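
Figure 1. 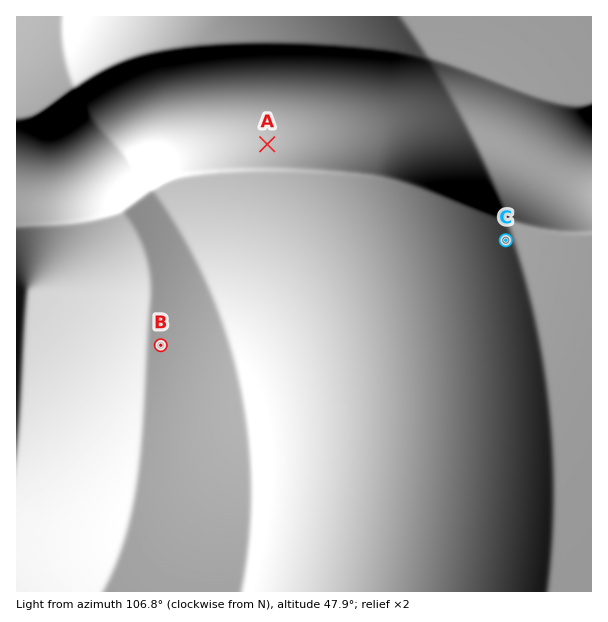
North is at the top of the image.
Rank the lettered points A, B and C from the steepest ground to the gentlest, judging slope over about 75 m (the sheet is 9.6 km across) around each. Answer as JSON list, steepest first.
["A", "C", "B"]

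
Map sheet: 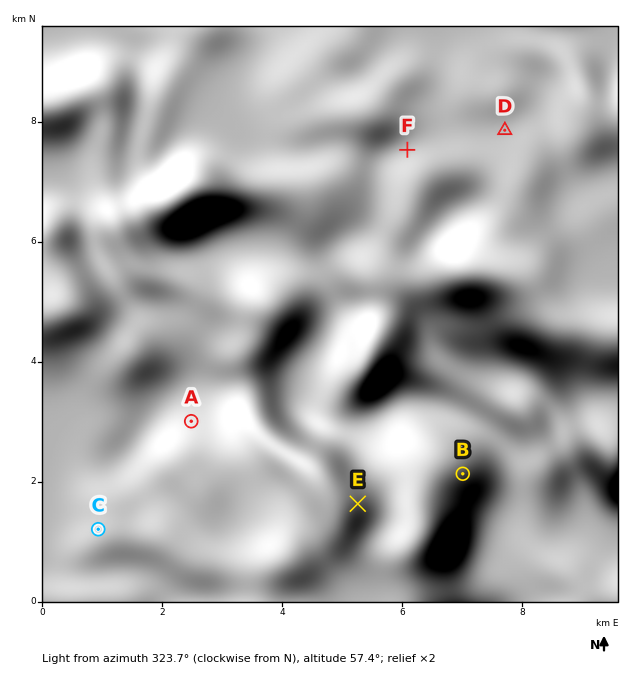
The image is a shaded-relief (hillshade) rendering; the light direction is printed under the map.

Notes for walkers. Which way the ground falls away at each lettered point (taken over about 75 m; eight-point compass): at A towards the N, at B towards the E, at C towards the W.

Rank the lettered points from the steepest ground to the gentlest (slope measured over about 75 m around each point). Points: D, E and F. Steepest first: E F D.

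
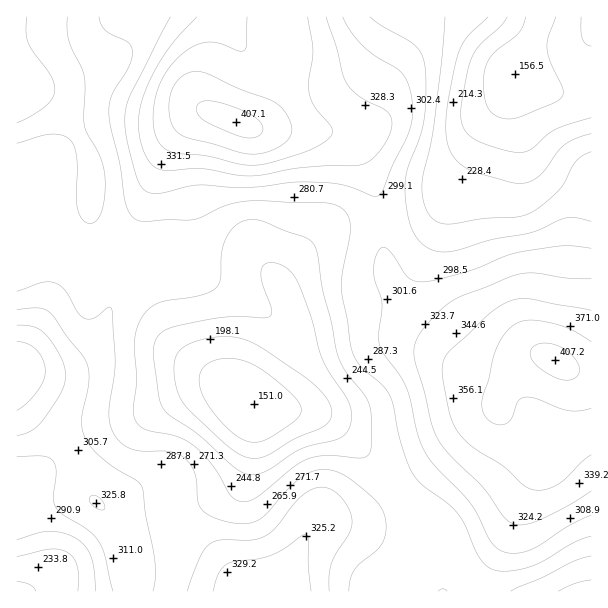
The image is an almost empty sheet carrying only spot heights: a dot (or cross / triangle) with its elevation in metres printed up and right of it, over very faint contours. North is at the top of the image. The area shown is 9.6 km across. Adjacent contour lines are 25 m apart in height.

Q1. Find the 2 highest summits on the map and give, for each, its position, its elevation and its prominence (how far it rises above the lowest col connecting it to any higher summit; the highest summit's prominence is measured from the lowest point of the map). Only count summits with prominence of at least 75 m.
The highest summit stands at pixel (555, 360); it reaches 407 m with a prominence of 256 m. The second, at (236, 122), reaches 407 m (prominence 111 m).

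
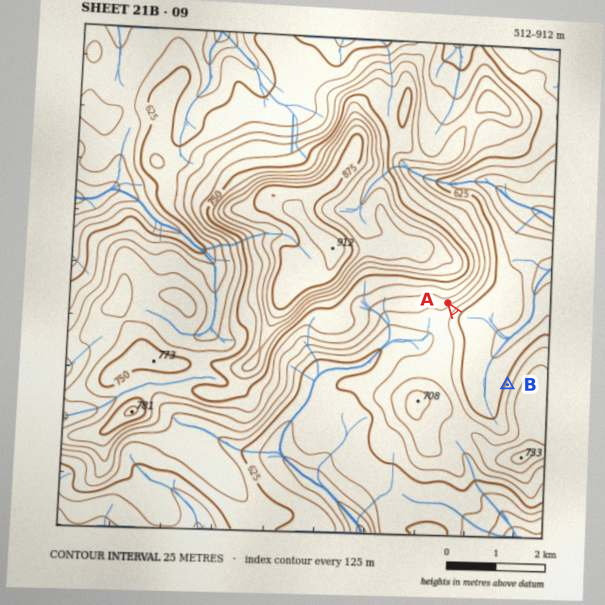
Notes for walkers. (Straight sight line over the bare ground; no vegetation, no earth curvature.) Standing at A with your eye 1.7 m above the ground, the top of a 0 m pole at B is in view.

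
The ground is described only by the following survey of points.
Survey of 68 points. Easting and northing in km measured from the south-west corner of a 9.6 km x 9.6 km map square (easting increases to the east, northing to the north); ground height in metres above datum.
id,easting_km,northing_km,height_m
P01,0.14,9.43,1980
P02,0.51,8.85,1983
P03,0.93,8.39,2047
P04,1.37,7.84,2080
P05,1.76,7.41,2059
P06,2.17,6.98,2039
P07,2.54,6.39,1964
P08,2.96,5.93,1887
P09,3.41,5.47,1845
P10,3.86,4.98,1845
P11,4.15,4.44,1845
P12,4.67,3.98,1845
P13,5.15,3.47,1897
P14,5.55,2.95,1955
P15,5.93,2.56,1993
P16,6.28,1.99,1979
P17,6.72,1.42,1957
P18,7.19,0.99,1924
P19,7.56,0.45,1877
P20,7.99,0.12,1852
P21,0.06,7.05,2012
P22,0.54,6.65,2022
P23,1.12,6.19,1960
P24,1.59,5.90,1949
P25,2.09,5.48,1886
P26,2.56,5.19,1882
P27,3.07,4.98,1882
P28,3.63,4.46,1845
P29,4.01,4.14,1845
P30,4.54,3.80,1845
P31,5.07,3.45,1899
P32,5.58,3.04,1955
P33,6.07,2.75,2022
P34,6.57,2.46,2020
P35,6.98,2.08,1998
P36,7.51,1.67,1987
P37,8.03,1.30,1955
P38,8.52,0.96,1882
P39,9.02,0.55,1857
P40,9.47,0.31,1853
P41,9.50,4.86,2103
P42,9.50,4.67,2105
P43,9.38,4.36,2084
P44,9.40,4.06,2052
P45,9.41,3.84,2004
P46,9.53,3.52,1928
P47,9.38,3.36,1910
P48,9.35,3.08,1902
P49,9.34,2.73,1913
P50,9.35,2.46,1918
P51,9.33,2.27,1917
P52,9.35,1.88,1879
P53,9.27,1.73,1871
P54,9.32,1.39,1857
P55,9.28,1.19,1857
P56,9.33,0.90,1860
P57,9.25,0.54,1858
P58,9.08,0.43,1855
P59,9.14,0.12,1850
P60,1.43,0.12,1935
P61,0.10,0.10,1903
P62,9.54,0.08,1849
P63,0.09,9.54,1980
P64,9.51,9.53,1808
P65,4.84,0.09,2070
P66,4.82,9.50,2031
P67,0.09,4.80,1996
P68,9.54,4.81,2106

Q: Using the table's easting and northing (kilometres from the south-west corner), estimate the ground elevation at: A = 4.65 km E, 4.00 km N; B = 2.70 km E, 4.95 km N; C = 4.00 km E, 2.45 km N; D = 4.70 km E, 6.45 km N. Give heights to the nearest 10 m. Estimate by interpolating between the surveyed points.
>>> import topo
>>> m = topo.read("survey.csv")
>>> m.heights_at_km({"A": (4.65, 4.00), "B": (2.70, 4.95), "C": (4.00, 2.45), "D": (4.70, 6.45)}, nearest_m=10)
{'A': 1850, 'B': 1890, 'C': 1930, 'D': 1860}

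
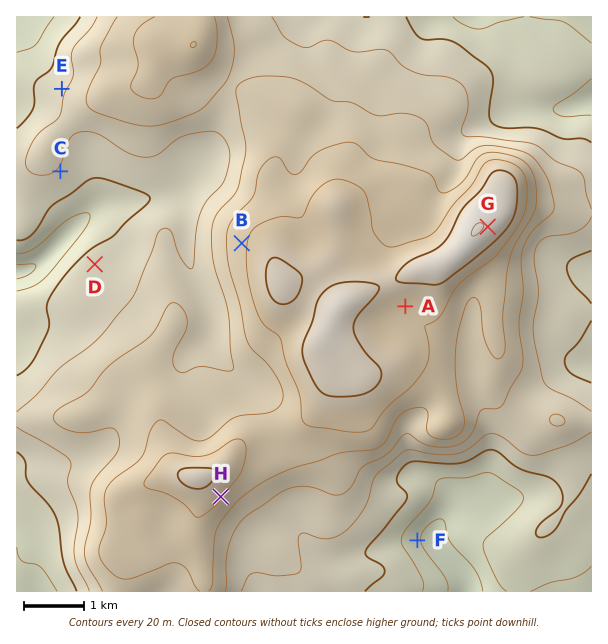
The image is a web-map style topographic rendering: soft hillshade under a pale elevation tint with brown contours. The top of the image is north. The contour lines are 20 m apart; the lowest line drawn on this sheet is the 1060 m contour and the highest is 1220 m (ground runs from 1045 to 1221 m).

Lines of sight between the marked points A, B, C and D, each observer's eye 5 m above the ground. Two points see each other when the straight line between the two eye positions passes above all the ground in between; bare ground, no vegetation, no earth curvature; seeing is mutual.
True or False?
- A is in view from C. False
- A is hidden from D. True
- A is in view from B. False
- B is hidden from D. False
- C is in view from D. True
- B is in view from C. True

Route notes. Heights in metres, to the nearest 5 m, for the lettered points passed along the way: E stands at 1115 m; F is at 1065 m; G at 1220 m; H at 1180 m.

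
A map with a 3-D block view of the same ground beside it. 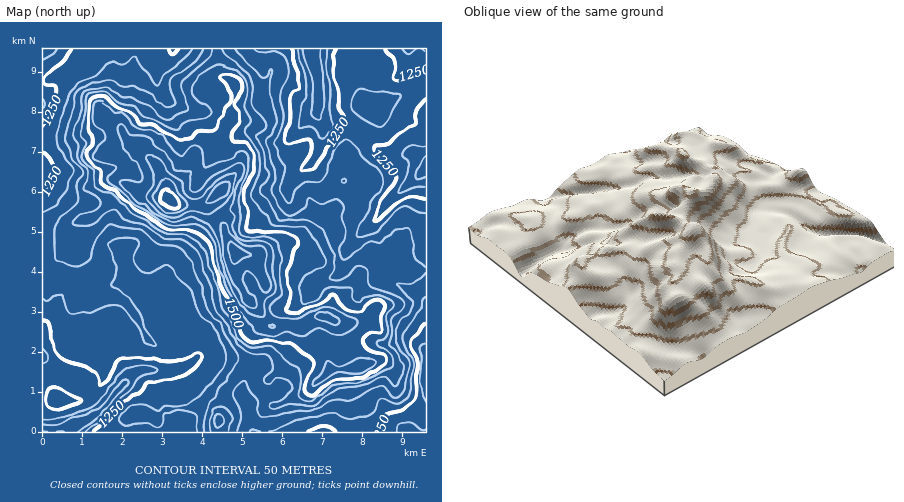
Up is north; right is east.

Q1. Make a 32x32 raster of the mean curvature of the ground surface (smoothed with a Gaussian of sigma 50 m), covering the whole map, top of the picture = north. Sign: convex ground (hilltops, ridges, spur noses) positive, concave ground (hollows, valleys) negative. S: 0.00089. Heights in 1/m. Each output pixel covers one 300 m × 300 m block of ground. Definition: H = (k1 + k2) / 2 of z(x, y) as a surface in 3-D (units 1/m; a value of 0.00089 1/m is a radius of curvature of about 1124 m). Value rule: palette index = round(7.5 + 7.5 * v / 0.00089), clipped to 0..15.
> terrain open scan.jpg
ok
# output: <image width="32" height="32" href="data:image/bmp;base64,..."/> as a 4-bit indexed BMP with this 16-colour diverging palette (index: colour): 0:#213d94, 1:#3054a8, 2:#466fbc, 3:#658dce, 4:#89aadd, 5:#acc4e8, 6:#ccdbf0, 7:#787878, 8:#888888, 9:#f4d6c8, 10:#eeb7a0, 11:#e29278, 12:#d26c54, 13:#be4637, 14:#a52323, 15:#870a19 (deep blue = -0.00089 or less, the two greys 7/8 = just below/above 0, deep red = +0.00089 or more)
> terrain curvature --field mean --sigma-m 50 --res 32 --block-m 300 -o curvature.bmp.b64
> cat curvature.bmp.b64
<image width="32" height="32" href="data:image/bmp;base64,Qk12AgAAAAAAAHYAAAAoAAAAIAAAACAAAAABAAQAAAAAAAACAAATCwAAEwsAABAAAAAAAAAAlD0hAKhUMAC8b0YAzo1lAN2qiQDoxKwA8NvMAHh4eACIiIgAyNb0AKC37gB4kuIAVGzSADdGvgAjI6UAGQqHAGYBvJiJmFf5dYd2doh4hVq7lAbrmIhk+3TIZXZoiWZqm73AjJiYlpdUi8rUWIhLeoh3tweYd2apaJVI9yRET5enh30xmIiGa4a4VM+cti6BhFaKhiI0Z1eFZnZKmu+r9Gq6qHmrumZlZjaIeWiZ6nGImHd3qYiGRp1nV4ZnYlQkeYdnZ6d4hjbKv5xVmXj1V2iHZWmGiGV3hqd7/+ysc3WWmZiZd3dYlp9xQUlyP+22pYiIl3d2V2b3qpUo11Z2VZeHdnZmZ3VMw/lWY0mlRYioh4l2mGdmbmbFZYpVqIeqiImIaLhWVH7MuHacdKiHlnl5dVVnQ2RP2/h4mGOKepZqeIRjNoV0rwBZu6eZJpmXibu2iEeoVqxjdWl2eHB6mnd4iEV6/pxWmJgVd4ioC6hnZUM+zPtb+zN2OaeHeUGpdZu77Df4Eu9VZSmXmYq2GIUwSYVJhqJ796lUZpmLunJma+hWjpO2VeplhzioiFaXZ1jaeshkyGS8hmyEuoVmV2inVpq7pHiXc0Uosppml3pmibjYWTa3bXjLY5NnWJiJZ2P8ukZHU1yme4cliKuIhkdp/Dd3I4h4k4hXU6qqqJeWeoo3g3nKV/V3a1KYhnmpt1VHaISpnL32eZs0uYhka4mGaGl2R2iZZIuoBsh5uEhmm5d5emZWpmWKxwi5eJdZ"/>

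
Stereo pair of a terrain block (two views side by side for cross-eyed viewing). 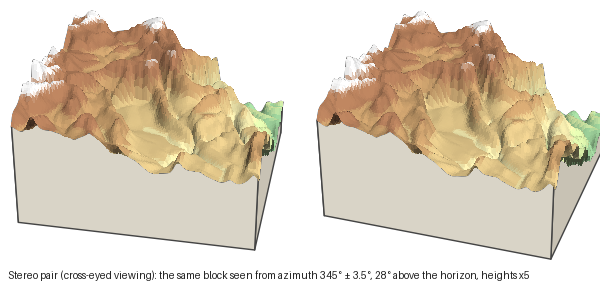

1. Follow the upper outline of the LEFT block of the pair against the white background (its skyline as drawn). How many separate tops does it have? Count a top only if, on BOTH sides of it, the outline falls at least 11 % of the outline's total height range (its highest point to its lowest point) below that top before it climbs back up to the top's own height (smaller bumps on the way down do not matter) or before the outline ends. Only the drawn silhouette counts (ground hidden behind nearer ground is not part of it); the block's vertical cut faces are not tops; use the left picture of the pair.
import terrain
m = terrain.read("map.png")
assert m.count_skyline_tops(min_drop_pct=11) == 2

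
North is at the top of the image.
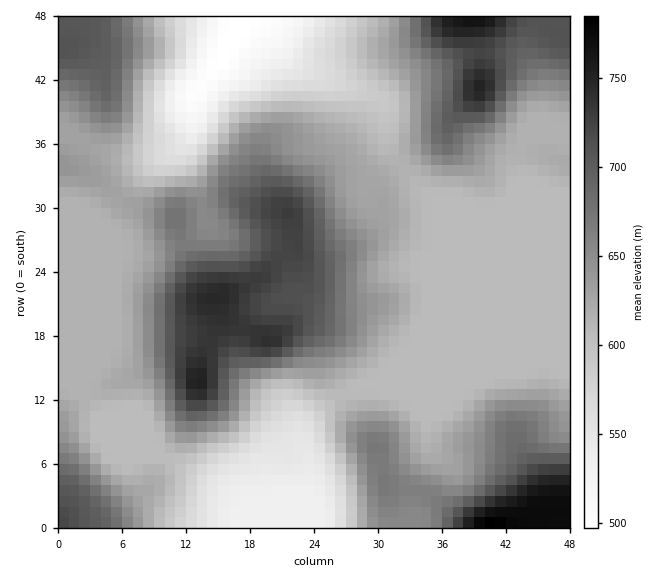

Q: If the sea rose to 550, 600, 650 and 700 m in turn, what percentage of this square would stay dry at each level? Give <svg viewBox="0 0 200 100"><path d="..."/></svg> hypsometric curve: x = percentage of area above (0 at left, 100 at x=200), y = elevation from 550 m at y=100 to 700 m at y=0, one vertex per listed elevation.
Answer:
<svg viewBox="0 0 200 100"><path d="M184 100l-18-33-97-34-38-33"/></svg>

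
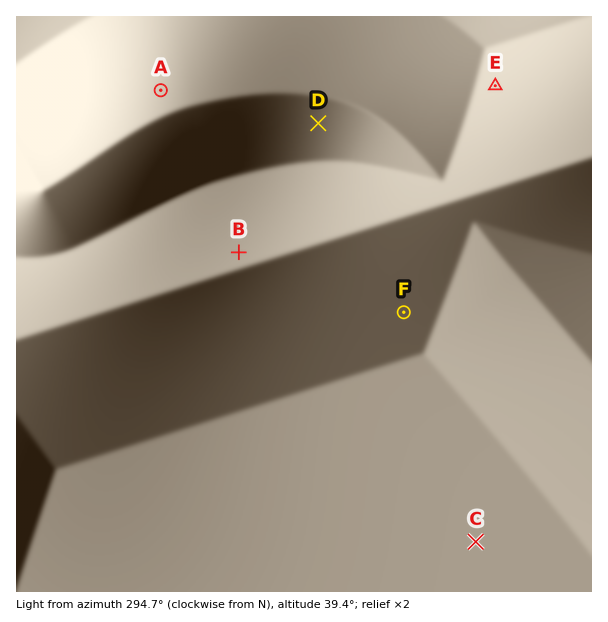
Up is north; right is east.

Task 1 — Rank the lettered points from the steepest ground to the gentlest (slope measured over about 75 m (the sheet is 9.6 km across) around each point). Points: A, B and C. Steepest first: A B C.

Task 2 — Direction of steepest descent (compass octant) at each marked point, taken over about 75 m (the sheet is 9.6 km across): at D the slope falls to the S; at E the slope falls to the NW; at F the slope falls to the S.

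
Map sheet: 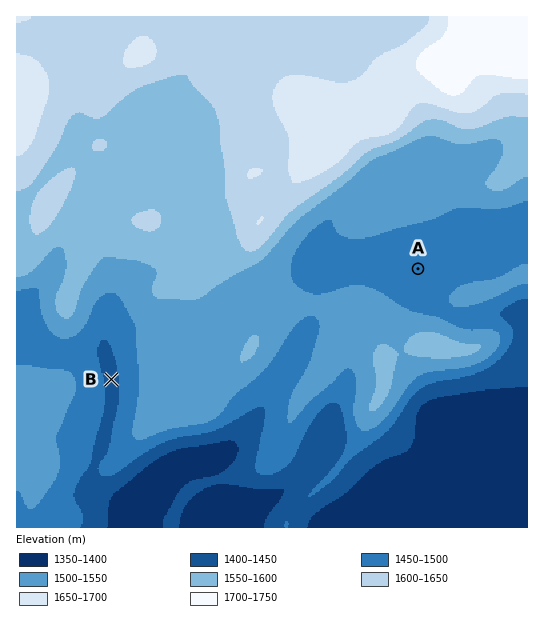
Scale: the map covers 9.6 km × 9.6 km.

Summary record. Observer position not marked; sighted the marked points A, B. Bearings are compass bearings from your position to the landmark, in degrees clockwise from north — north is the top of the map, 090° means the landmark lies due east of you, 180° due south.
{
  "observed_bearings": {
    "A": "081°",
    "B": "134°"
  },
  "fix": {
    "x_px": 56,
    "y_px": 326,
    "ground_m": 1520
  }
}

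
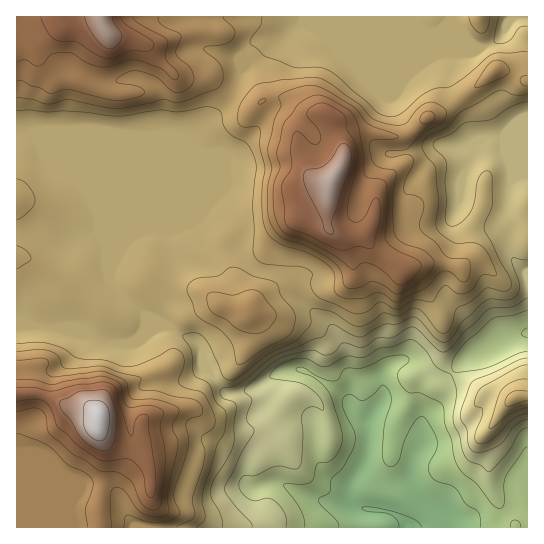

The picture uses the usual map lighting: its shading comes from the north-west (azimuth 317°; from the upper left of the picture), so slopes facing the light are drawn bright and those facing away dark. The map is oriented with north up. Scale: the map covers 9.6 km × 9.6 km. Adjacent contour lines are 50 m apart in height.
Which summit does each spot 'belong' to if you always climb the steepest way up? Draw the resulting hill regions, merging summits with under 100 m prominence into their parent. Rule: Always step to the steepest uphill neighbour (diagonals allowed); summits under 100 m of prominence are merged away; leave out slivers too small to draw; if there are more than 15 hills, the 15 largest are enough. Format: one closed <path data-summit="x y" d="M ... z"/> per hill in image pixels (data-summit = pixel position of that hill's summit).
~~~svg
<path data-summit="331 181" d="M527 16l-14 0-12 21-19 11-16-4-111 0-48-20-8 1-14 14-22 0-8 2-12 13 1 9-5 19-12 21-39 39-29 72-17 18-9 4-10 10-9 17-3-21-14-32-13-23-39-33-12-22-16 0-1 193 45 3 57 16 19-3 20-13 10-1 30 16 8 24 21 26 23-2 30-19 8-3 14 0 38 23 9 9 4 10 15 12 16-24 0-25 11-11 13-3 10 7 4 8-2 26 2-8 6-8 16-4 23-22 20-8 24-14 18-4 0-60-15-14-5-9 0-11 7-16-7-14 1-22 6-10 13-3z"/><path data-summit="99 417" d="M35 325l-19 1 1 202 430-1-3-8-21-18-11-19 1-21 11-18 0-5-3-8 0-21-2-8 2-26-4-8-10-7-13 3-11 11 0 25-16 24-15-12-4-10-9-9-38-23-14 0-8 3-30 19-23 2-21-26-8-24-30-16-10 1-20 13-19 3-15-3-36-12z"/><path data-summit="101 17" d="M409 16l-392 0-1 115 17 1 12 22 39 33 13 23 14 32 3 21 9-17 10-10 9-4 17-18 29-72 39-39 5-8 7-13 5-19-1-9 8-10 12-5 22 0 17-15 9 1 44 19 98-1-30-11-11-9z"/><path data-summit="514 398" d="M527 333l-17 4-24 14-20 8-23 22-16 4-6 8 0 37 3 13-11 18-1 21 11 19 21 18 3 9 44-3 11-6 17-16 9-4z"/>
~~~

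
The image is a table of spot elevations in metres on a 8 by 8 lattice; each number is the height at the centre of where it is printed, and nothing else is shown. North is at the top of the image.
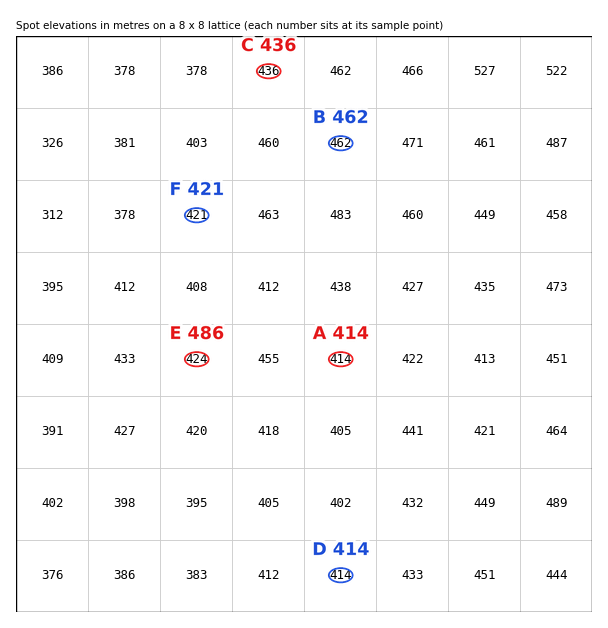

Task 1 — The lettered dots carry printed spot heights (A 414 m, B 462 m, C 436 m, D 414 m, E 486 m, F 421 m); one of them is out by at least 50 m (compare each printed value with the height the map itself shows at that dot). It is E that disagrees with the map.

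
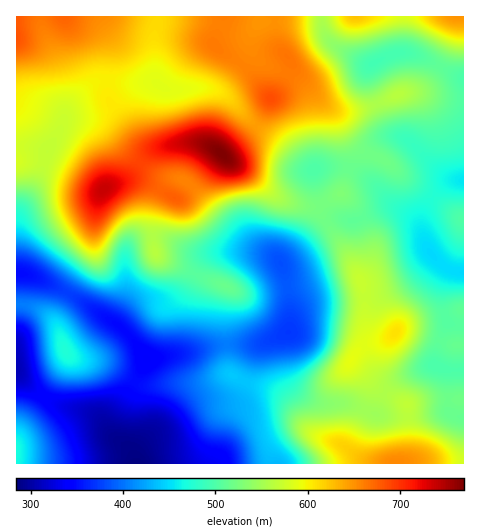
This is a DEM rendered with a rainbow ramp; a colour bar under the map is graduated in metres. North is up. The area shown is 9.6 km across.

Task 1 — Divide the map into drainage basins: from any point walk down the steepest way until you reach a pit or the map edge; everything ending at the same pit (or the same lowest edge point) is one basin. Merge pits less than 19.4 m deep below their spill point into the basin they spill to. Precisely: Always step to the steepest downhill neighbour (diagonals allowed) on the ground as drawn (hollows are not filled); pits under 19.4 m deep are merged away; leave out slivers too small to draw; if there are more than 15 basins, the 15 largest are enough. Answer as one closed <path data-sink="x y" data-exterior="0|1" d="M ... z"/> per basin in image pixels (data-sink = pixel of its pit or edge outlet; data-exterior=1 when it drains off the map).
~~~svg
<path data-sink="136 463" data-exterior="1" d="M274 16l-258 1 0 142 22 1 16 4 48 26-6 16-3 45-2 7-23 33-12 29 11 37-10 20-40 58 0 29 447-1-1-1-60 0 5-8-1-49-30-18-26-26 0 2 16 18 4 8 0 8-20 44 0 10-10-7-29-12-32-38-8-5-31-9-11-6-5-47 3-40-29-11-39-18-5-6-1-31 7-22 4-5 14 4 39-44 7 0 21-18 12-12 11-23 18-23 4-9 0-7-15-20z"/><path data-sink="463 272" data-exterior="1" d="M463 16l-187 0 0 26 15 20 0 7-10 19-12 13-7 16-8 12-30 25 5 7 19 11 30 25 13 6 25 5 32 48 14 29 3 29 3 14 9 8 15 0-7 4-22 6-6 5-6 10 26 26 30 18 1 49-5 8 61-1 0-241-55-40-24-19-24-11-14-16-9-18-8-8 7 2 18 0 54-18 54 7z"/><path data-sink="288 333" data-exterior="0" d="M222 154l-4 0-6 6-16 21-17 17-14-4-4 5-7 22 1 31 5 6 39 18 29 11-3 40 5 47 11 6 31 9 8 5 32 38 29 12 8 6 2-9 20-44 0-8-4-8-16-20 6-10 6-5 27-9-13-1-9-8-7-47-13-25-28-43-6-6-23-4-13-6z"/><path data-sink="20 273" data-exterior="0" d="M38 160l-22 0 0 144 12 1 14 6 14 15 2-14 10-21 23-33 2-7 3-45 6-16-48-26z"/><path data-sink="463 180" data-exterior="1" d="M414 92l-12 1-41 16-24 1-6-1 7 7 12 22 11 12 24 11 24 19 54 39 1-120z"/><path data-sink="17 369" data-exterior="1" d="M22 304l-6 1 1 133 4-10 25-35 21-36-13-35-12-11z"/>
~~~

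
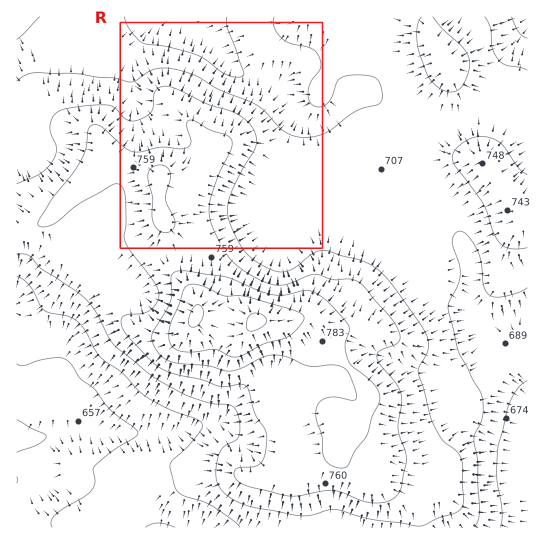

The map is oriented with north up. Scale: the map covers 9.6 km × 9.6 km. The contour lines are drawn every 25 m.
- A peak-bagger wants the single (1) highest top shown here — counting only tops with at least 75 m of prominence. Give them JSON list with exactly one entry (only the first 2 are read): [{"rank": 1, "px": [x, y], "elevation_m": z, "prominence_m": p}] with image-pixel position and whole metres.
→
[{"rank": 1, "px": [257, 321], "elevation_m": 829, "prominence_m": 184}]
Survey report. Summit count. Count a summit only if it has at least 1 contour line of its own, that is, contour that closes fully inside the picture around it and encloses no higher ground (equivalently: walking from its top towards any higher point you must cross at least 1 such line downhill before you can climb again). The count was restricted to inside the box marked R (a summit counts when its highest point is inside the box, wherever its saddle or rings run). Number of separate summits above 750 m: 1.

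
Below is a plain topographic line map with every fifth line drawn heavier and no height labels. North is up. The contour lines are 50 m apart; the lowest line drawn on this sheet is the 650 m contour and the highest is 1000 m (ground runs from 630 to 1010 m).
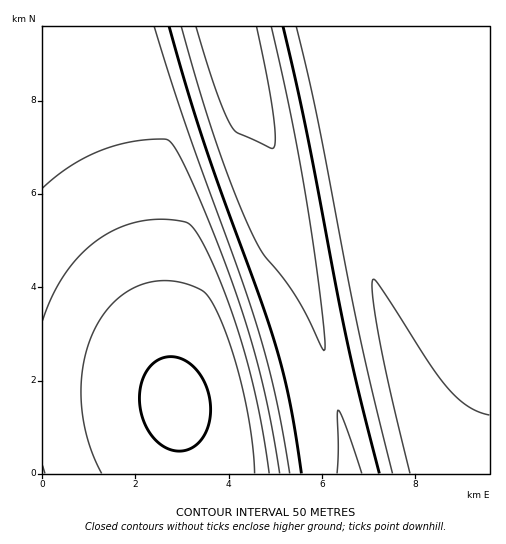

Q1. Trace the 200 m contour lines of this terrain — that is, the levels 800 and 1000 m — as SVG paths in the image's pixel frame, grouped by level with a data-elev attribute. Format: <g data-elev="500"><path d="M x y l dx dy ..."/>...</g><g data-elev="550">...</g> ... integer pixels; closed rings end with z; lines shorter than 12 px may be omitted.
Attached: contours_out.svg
<g data-elev="800"><path d="M290 473l-14-77-18-67-19-56-53-148-32-98"/><path d="M296 27l21 91 43 219 32 136"/></g><g data-elev="1000"><path d="M172 450l14 0 7-3 6-5 9-14 3-19-4-20-8-16-13-12-7-3-8-1-13 3-10 8-6 14-3 17 3 17 7 15 10 12z"/></g>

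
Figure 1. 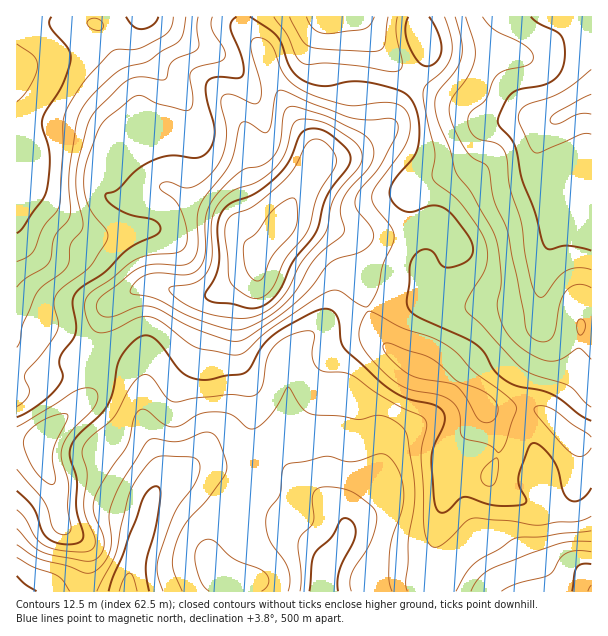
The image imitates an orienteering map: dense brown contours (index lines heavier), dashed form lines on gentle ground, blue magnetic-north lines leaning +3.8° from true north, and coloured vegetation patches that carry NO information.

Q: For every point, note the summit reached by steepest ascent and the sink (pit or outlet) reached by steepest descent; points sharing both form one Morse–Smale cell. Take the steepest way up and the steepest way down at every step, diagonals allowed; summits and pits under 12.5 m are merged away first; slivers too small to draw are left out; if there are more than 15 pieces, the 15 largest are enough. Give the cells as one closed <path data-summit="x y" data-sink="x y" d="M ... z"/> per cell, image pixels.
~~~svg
<path data-summit="279 231" data-sink="591 104" d="M416 80l-4 1-9 14-11 27-11 12-28 18-18 6-15 2-6 4-4 10-18 27-9 23 7-4 9 0 45 15 10 17 7 38 7 18 31-6 29 0 18 6 19 0 17-4 39 0 13-4 6-10 2 54-2 12-14 27-2 24 19 5 30 27 6 3 12 0 1-337-11 1-29 15-30-3-22 4-14 0-22-16-38-18z"/><path data-summit="279 231" data-sink="17 68" d="M93 16l-77 1 1 371 15-9 31-5 29-7-4-17 8-14 4-15 6-12 7-7 15-8 16-8 18 0 26 9 24 0 40-24 12-20-1-3-9-1-27-30-29-12-31-18-14 1-22 11-17 0-8-5-3-6 1-23 14-27 16-21 4-7 0-9-32-66-12-12z"/><path data-summit="483 405" data-sink="323 591" d="M368 310l-32 9-15 7-19 16-12 12-2 6 0 57-6 21 0 15 6 14 52 46 6 14 0 6-4 10-17 24-1 25 102 0 2-13 6-10 0-24 11-48 1-38 6-12 29-28 5-11-15-16-13-8-24-12-14-4-15-7-16-12-11-13z"/><path data-summit="279 231" data-sink="143 17" d="M243 16l-149 1 0 6 12 12 32 66 0 9-4 7-16 21-14 27-1 23 3 6 8 5 17 0 22-11 14-1 19 12 41 18 27 30 10 1 19-23 9-24 24-39 0-9-6-13-30-45-18-45-18-24z"/><path data-summit="279 231" data-sink="128 591" d="M257 265l-5 6-40 24-24 0-26-9-18 0-16 8-15 8-7 7-18 41 5 17 27 0 11 5 9 9 4 39 18 50 0 10-11 20-5 22-13 36-5 20 1 14 107-1 0-9-14-5-8-8-4-11 0-9 24-45 20-28 0-20-2-7 1-47-15-45-2-45 8-18 12-18z"/><path data-summit="279 231" data-sink="323 591" d="M299 220l-12 2-23 27-6 11-2 16-12 18-8 18 2 45 15 45-1 47 2 7 0 20-20 28-17 29-7 16 0 9 4 11 8 8 14 5 1 10 86 0 2-25 17-24 4-10 0-6-6-14-13-13-25-19-14-14-5-9-1-20 6-21 0-57 6-10 27-24 15-7 30-9 1-5-6-15-7-38-8-15-11-7z"/><path data-summit="44 437" data-sink="128 591" d="M114 366l-18 0-4 2 2 15-4 12-47 42-3 10 3 18 13 29 5 30 16 12 9 13 2 12-3 18 1 13 42-1 0-13 5-20 13-36 5-22 11-20-2-16-16-44-2-36-4-7-7-5z"/><path data-summit="423 41" data-sink="591 104" d="M591 16l-172 0-1 11 9 26-3 10-10 17 50 26 22 16 14 0 22-4 30 3 21-12 19-5z"/><path data-summit="279 231" data-sink="329 17" d="M360 16l-116 1 0 9 3 6 15 18 12 33 16 30 20 27 6 13 1 9 36-10 28-18 11-12 5-15 17-27-28-24-18-24z"/><path data-summit="483 405" data-sink="591 104" d="M540 290l-6 10-13 4-39 0-17 4-19 0-18-6-29 0-32 7 11 27 18 19 24 13 14 4 24 12 31 25 24 0 11-2 2-24 15-32 1-42z"/><path data-summit="279 231" data-sink="591 591" d="M578 440l2 9 0 19-4 15-13 9-32 10-27-9-14-13-2-4 10-18-4-4-17 0-9 4-8 10-2 17 10 28 8 20 12 15 12 30 9 14 83-1 0-148z"/><path data-summit="44 437" data-sink="17 591" d="M41 440l-25 4 0 147 68 1 4-31-2-12-2-6-23-19-5-30-14-33z"/><path data-summit="483 405" data-sink="591 591" d="M486 409l-5 10-29 28-6 12-1 38-9 36-2 36-6 10 0 13 80-1-20-43-12-15-6-12-12-36 2-17 8-10 9-4 21 1 0-17z"/><path data-summit="279 231" data-sink="128 591" d="M530 408l-6 0 0 14 11 27 9 36-8-16-36-13-2 0-10 20 2 4 14 13 24 9 14-3 30-12 5-7 3-12 0-19-3-8-29-26z"/><path data-summit="44 437" data-sink="17 68" d="M92 367l-21 6-39 6-16 10 1 55 22-2 20-21 26-20 9-18 0-12z"/>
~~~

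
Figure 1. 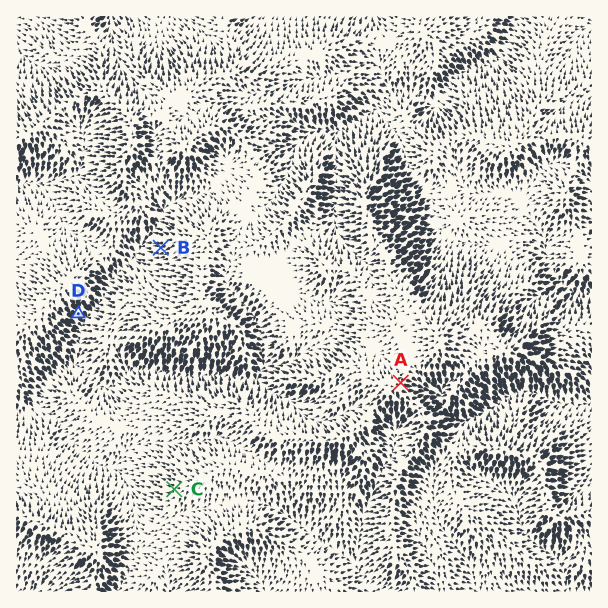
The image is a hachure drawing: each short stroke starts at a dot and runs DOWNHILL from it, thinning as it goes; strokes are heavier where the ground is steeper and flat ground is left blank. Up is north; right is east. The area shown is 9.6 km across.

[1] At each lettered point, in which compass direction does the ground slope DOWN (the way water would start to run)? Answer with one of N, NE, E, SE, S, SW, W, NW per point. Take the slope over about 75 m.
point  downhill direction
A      E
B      W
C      W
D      SE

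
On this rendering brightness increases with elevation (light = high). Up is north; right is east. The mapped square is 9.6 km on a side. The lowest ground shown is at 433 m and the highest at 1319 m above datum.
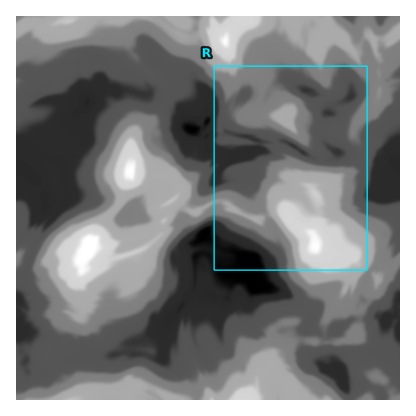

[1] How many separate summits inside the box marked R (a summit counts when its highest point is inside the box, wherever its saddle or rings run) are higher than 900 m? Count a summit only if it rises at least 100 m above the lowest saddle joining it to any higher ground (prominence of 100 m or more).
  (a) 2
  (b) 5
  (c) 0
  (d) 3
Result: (a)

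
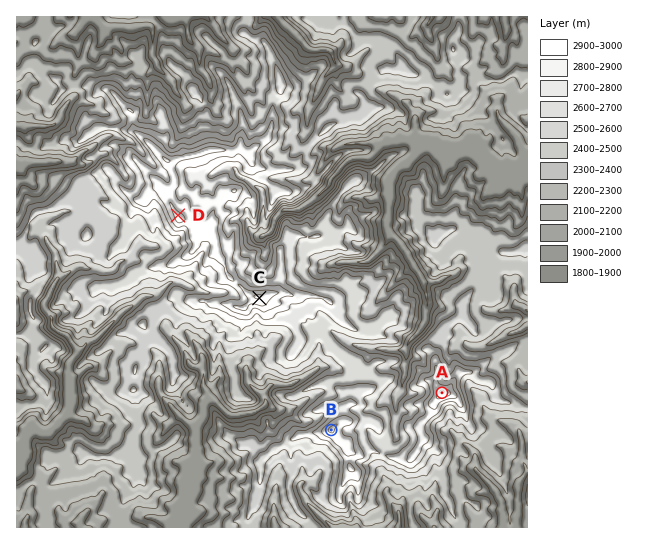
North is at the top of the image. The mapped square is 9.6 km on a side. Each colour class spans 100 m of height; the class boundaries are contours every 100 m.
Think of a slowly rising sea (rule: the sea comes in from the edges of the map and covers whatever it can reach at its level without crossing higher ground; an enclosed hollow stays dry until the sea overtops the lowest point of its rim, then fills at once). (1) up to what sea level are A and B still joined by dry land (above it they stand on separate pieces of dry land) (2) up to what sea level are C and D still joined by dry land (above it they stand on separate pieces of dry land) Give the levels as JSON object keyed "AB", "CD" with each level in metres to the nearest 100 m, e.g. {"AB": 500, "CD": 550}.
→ {"AB": 2500, "CD": 2800}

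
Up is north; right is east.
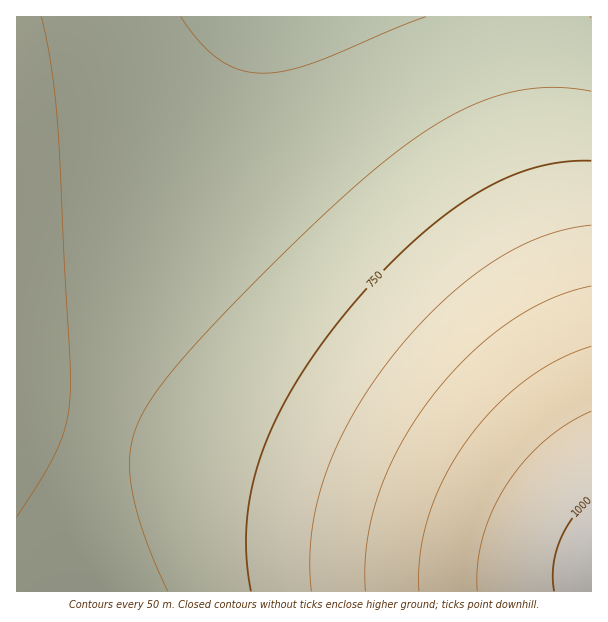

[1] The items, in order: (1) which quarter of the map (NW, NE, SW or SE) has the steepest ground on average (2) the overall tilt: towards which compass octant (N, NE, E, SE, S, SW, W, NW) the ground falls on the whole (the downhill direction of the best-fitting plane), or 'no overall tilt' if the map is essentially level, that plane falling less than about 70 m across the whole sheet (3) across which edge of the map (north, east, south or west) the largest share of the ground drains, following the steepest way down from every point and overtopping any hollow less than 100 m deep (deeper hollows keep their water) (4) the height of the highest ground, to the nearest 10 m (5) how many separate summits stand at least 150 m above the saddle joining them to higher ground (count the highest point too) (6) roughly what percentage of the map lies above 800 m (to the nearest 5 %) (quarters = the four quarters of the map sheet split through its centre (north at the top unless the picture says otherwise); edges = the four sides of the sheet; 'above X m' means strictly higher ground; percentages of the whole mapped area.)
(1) The south-east quarter is the steepest part of the map.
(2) On the whole the ground falls towards the north-west.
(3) Most of the ground drains across the northern edge.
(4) The highest point reaches roughly 1020 m.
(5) There is 1 summit with 150 m or more of prominence.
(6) About 25 % of the map lies above 800 m.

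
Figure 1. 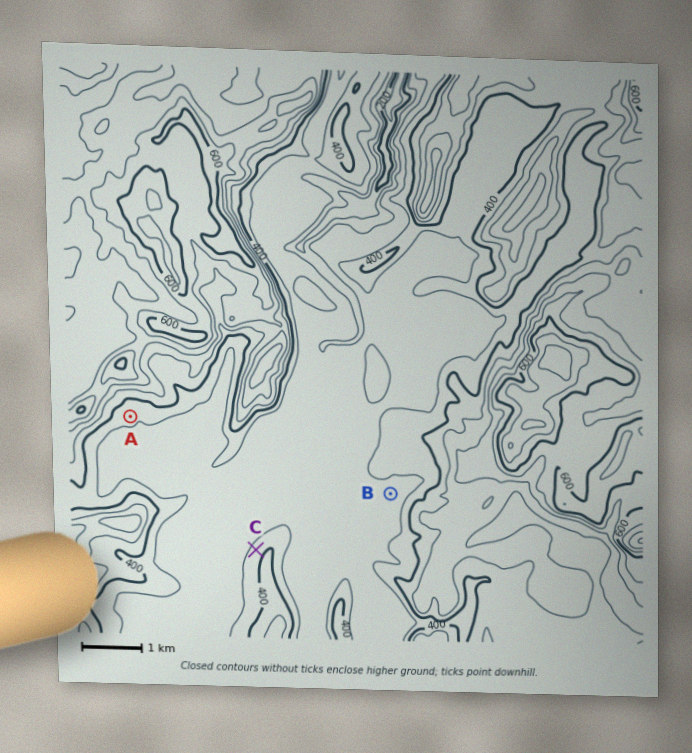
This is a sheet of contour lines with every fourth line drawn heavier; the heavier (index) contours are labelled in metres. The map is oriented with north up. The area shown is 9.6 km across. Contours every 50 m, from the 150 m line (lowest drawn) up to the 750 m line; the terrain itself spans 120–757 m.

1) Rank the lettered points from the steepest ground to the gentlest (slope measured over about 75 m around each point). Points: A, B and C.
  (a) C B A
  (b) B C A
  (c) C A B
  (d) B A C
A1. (c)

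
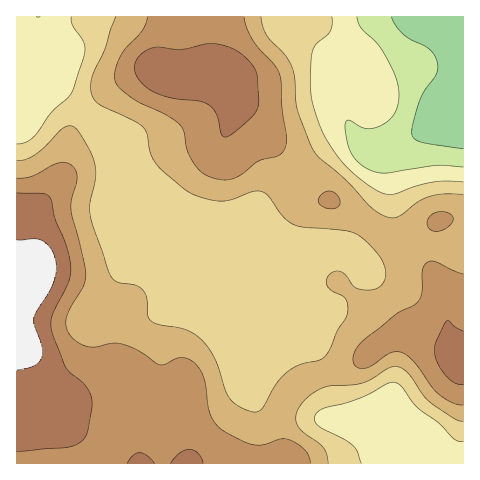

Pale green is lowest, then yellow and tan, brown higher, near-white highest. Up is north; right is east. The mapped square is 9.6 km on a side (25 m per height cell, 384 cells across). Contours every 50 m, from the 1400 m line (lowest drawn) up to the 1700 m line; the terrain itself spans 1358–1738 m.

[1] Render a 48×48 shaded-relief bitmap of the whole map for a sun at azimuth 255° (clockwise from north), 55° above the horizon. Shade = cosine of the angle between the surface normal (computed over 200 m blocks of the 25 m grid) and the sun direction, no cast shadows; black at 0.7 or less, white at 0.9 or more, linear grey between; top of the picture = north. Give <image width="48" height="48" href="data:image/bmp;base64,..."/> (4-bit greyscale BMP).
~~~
<image width="48" height="48" href="data:image/bmp;base64,Qk32BAAAAAAAAHYAAAAoAAAAMAAAADAAAAABAAQAAAAAAIAEAAATCwAAEwsAABAAAAAAAAAAAAAAABEREQAiIiIAMzMzAERERABVVVUAZmZmAHd3dwCIiIgAmZmZAKqqqgC7u7sAzMzMAN3d3QDu7u4A////AJmZmZmZmpiImodniIiZhkMjRnd2eZmZmpmZmZmImpiImYdniHiJhkMzVnd2iZmau5mZmYiIiZiImYdnd3eJhTI0V3dniZms3JmIiIh3iZmImYdndmeJdCJFd3d4mZrN3ZiIiIh3iZmImYdmZmeahTRniIiJmaze7YiIiId3eJmZmYdlVniqlkV4mIiZm93u3IiIh3d3eJmZmYZUVnmrp2Z4mIiJve/+3IiIh3d3eJmZmYZDRoq7qXeJmYd4vf/+y4iIh3Z3eJmZqYUzR5mruoiJqpdnrv/9y5iHd2Z3iJiJqYUzWJmaqpiau6dWrv/tuph2VWd4iYiJmXUzaZmZqpmazLlmnf7cqohkNGeJmIeImGVFiZmZmZmbzcp3nN3LqnZCJGeJiHd4h2VGmZmZmZqrvMuYm8u6qWUxFGiZh3d4h2VomZmZmZqqu7uqqrqqmWUxJGiZh3d3d2eJmZmZmZqqqruqqqqqmHZCJGiZiHd3iImZmZmZmZqqqqqrqpqqmHZTJGiJmHd3iZmZmZmZmZqqqqqqqqu6mIdUI1eImIdomZmZmZmZmZqqqqmaqqvKiIhkM0ZniId4mZmZmZmZmZqqmZmaqrzKh5h1MjRWeHeJmZmZmZmZmZqqmIiau8y5d5h1MiNFd4iZmZmZmZmZmZqqmImru8uod5h1IRJFaJmZmZmZmZmZmZmZmIq7u7qYeJh1IRJFeZmZmZmZmZmZmZmZmau7q7qYiJh1IRNGiZmZmZmZmZmZmZmZmru6qrqZmYh1MiNGmZmZmZmZmZmZmqqqq7upmrupmYh1MiNXmZmZmZmZmZmZu7qqqqqImrupiIh1MjNomZmZmZmZmZmbzLuqmId3irupiIh1QzRomZmZmaqqmZms3LqqhlVWirqYd3d2RERomZmZmruqmIm8y6qpdDNGiqmHZneHZURYmZmZvLu6mImrupmYUhJGiZiHZniZhlNHmZmrzMy7mHiaqYiGMAJXiIh3Zomph1RHmZm8zMzLmHiZmId0EBNoiIiHZomql1RHmZrMy8zKl3iZh2ZTADV4iIiHZpq7mGRomavMy8zKl3iZhlQyE1eIiIh3d5q7qGV5mavMu7zKmHiYdUMiNXiIiHd3d6vMuGaJmbzMy7zLmIiHVDIjV5mId2d4mavMuXeZq7zMy7zLqYh2QyI0aKqYZVaJmau8uZmrvMzMy7u7qYdlMiI1eaqYZUaJmZq7uqvMzMzMu6q7qYdkISNGirqXZEaJmZmqu83czN3MuqqqmIdkISNXmrqXVFZ4mZmavN7czN3LqZqpmHdUISRomqmGVVZ4iZmZvO7czd26mZqZh3ZTISRomql2VWd3iJmZrN7d3dypiJmYd3VCIjV4mphlVnd3d5mZrN3d3duYiJmHd2MiI0Z4mYdlVnh3d4iZrN3d3MuYeImHdkIjRWeIiHZVVnh3d4iavN3cy7uoiJmYdjIkZ3iId2ZVV3d3d4ibzMzLu7upiZmYdjI2eIiIZVVVZ3d3eIibzcy7q8y5mZqYdjJGiIiHZEVWZ3d3iA=="/>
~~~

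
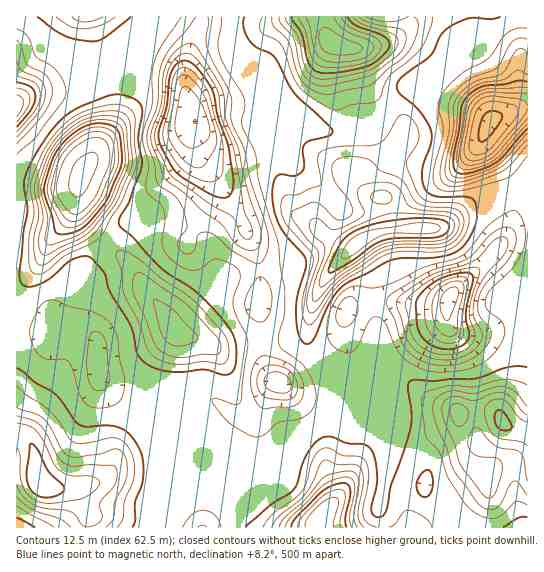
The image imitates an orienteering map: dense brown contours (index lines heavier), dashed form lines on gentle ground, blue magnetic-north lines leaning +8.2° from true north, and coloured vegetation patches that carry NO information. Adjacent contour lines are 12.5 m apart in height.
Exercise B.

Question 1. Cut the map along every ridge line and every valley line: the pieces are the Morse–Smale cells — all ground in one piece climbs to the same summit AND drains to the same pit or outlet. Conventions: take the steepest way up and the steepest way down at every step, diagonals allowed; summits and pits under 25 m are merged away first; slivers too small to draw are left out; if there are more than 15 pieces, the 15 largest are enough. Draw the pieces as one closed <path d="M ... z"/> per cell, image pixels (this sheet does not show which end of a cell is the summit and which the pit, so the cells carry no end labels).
<path d="M527 16l-206 0 4 19 5 8-47 10-9 6-11 12-6 12 0 14 6 20 12 15 8 4 6-14-2-10 12 9 15 7 16 4 17 0 30-11 25-29 15-5 66 28 6 6-6 16 1 6 21 27 9 15 13-4z"/><path d="M78 327l-16 0-8 8-28-7-10 1 0 104 7 3 10 13 3 25 4 9 9 5 28 0 6 9 6 17 0 14 112 0 0-5-9-20-4-20-13-7-8-9-24-56-5-4-24-12-14-14-3-10 0-29-7-10z"/><path d="M417 87l-15 5-25 29-30 11-17 0-12-3-29-14 0 7-5 13 54 30 18 18-9 0-8 5-19 19-4 11 1 11 6 6 26 14 14-10 22-8 58-4 30-24 28-11 12-7-8-15-22-29 6-20-15-12-29-9z"/><path d="M201 161l4 13 0 8-5 11-9 10-12 6-45 10-9 5-20 18 26 23 16 26 17 22 7 17 4 5 18 2 24 10 29-6 16 0 1-14-6-20 0-8 3-5 0-25-5-20-15-34-20-33z"/><path d="M195 123l-2 4 2 24 4 8 18 19 23 37 19 46 1 33-3 5 0 8 6 20 0 14 15 0 21-4 9-10 5-25 11-23 27-29-24-13-10-8 0-16 3-6 19-19 8-5 8-1-12-13-13-9-45-24-11 12-37 9-20 0-7-4-9-10-4-8z"/><path d="M527 329l-6 1 2 20-3 29-17 27-4 10-6-4-34 1-9-6-21-8-19-12-16 2-5 3-6 7 9 12 0 18-4 14-1 23 12 9 24 8 4 12 26 33 75-1z"/><path d="M513 185l-40 18-30 24-49 2-23 6-12 6-28 29-15 25-8 31 0 19 15 24 6 22 8-3 8-9 6-10 0-12-7-27 3-20 6-5 22-4 70 4 11-16 40-38 9-13 12-33 0-8z"/><path d="M146 71l-29 3 0 35-2 12-7 13-24 35-7 17 2 27 4 6 22 22 29-22 40-8 13-6 13-12 5-11-1-12-11-23 2-28-7-14-5-22-9-7z"/><path d="M281 383l-6 0-3 3-11 24-8 7-15 0-32-22-11-4-28 1-13 5-2 4 17 33 8 7 13 6 16 1 21 13 23 10 39 49 13 5 11 0 7-4 16-26-9-26 0-11 10-31 0-16-8-19-27 1-9-2z"/><path d="M151 399l-18 6 10 6 24 56 8 9 13 7 3 16 11 29 250-1-25-32-4-12-24-8-12-9 1-23 4-14 0-18-9-10-2 1-24 64-9 17-31 41-15 1-9-2-13-12-11-17-19-23-23-10-21-13-16-1-13-6-8-7z"/><path d="M319 16l-118 1 0 5-14 39-3 24 4 20 8 18 1 12 13 18 11 6 6 0 47-11 6-5 3-8-8-3-12-15-6-20 0-14 10-17 11-10 13-5 15-2 25-7-6-7z"/><path d="M106 243l-34 34-13 26-3 16 3 9 19-1 12 5 5 5 2 5 0 29 3 10 18 16 15 7 6 0 12-6-4-13 2-12 8-16 16-23-9-21-17-22-12-21z"/><path d="M446 320l-71 45-21 2-3-3 1 17 5 10 5 5 20 5 7-9 13-5 8 0 19 12 21 8 9 6 34-1 6 4 4-10 17-27 3-29-2-20-16-1-27 6-15 0-8-3z"/><path d="M527 235l-14 1-10 5-8 12-39 36-11 16-70-4-25 6-5 6-1 17 7 33 3 4 21-2 71-45 9 12 8 3 58-6-1-24 8-14z"/><path d="M25 180l-9 1 0 146 38 8 5-8-3-16 16-34 23-22 10-13-22-23-4-6-1-30-8 4-16 0z"/>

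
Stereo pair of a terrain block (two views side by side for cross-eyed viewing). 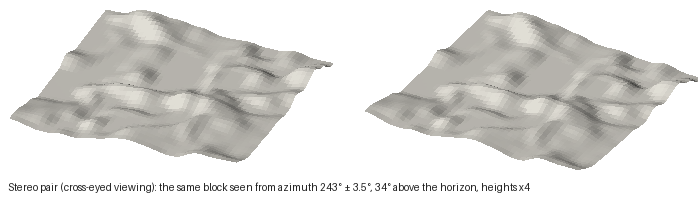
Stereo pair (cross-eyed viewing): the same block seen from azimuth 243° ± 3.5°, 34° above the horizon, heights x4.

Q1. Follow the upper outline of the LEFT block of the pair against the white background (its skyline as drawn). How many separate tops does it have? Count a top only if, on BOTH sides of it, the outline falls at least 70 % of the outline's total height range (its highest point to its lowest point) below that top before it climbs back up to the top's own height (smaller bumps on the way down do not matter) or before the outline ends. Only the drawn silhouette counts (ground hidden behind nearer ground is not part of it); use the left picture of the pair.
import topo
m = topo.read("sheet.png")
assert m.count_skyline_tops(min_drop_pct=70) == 0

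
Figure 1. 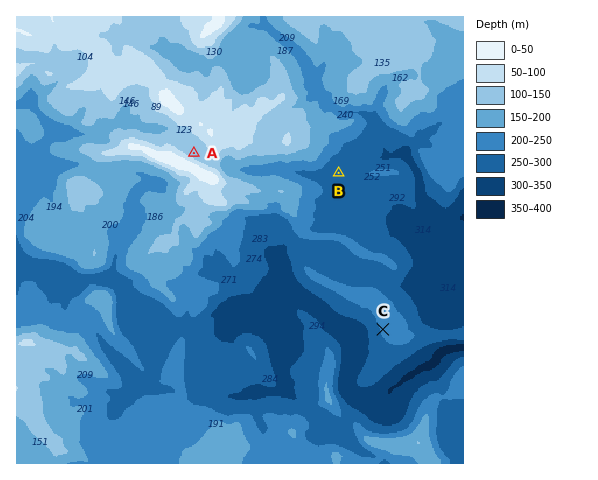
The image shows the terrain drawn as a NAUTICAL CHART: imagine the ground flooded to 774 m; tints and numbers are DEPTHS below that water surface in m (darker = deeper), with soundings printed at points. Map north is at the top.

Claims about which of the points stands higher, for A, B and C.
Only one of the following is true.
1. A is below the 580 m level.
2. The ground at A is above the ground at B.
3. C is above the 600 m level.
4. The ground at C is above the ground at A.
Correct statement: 2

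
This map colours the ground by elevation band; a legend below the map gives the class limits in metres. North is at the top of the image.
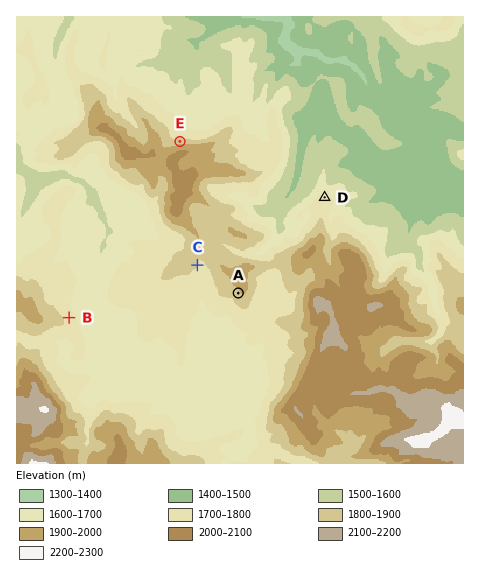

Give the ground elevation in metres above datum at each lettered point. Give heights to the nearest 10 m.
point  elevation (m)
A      1880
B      1740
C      1800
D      1720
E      1850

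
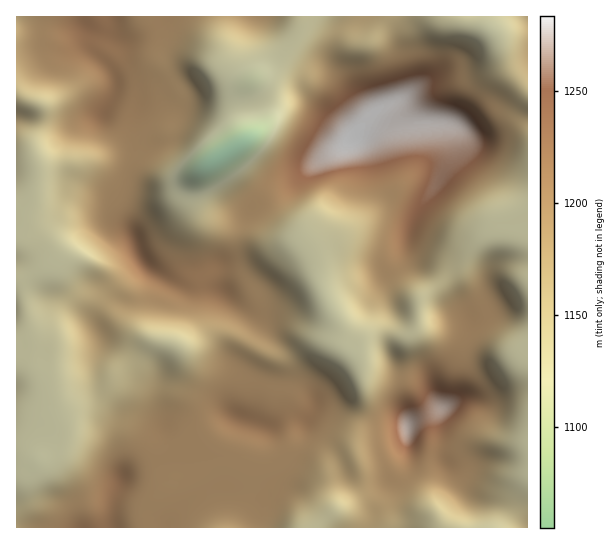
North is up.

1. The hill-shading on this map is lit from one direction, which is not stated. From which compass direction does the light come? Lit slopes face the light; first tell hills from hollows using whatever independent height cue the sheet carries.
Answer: SW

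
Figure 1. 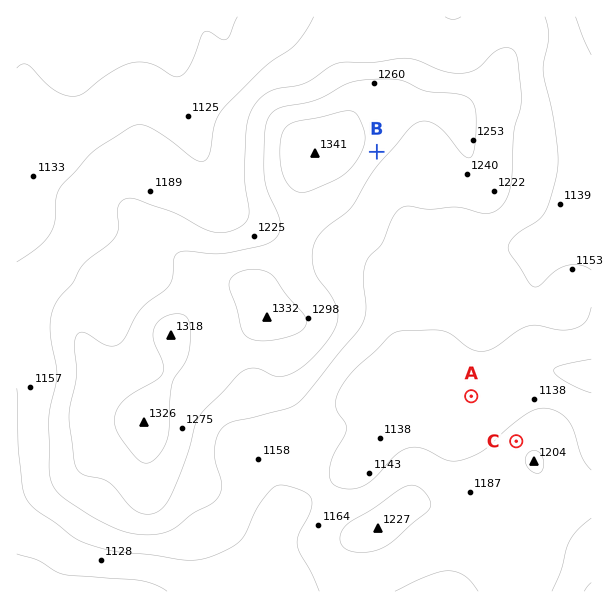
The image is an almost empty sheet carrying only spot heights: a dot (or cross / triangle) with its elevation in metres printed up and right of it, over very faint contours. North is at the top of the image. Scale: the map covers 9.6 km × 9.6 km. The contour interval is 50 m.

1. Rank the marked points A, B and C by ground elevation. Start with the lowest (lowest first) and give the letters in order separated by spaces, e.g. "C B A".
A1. A C B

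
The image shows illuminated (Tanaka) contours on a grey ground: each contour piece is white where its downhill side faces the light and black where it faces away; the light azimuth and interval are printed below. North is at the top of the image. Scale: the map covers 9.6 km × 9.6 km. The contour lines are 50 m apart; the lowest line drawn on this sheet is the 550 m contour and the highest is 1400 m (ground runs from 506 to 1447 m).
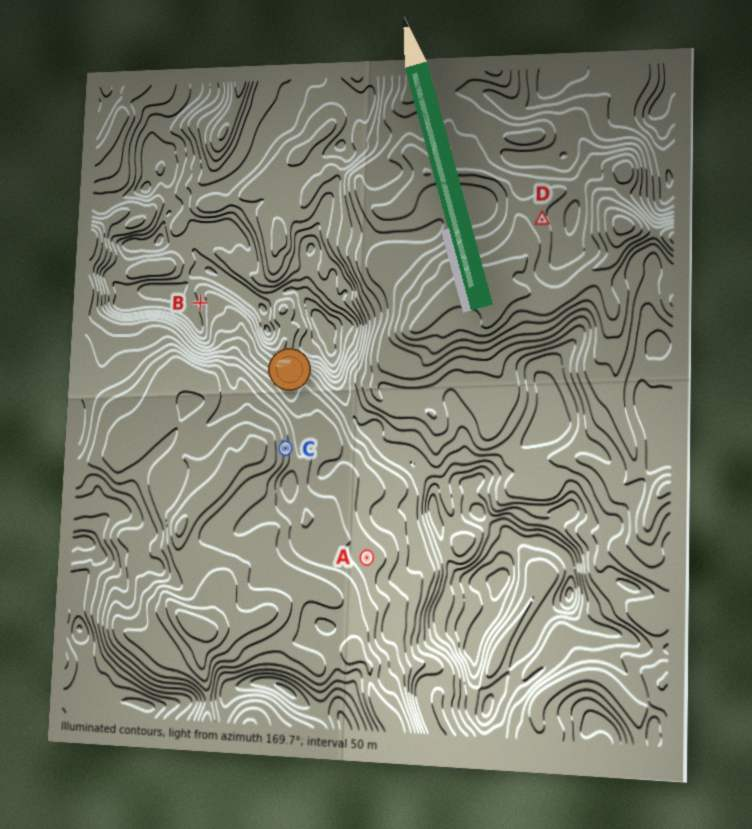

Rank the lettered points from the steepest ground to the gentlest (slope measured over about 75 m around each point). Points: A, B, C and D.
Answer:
C B D A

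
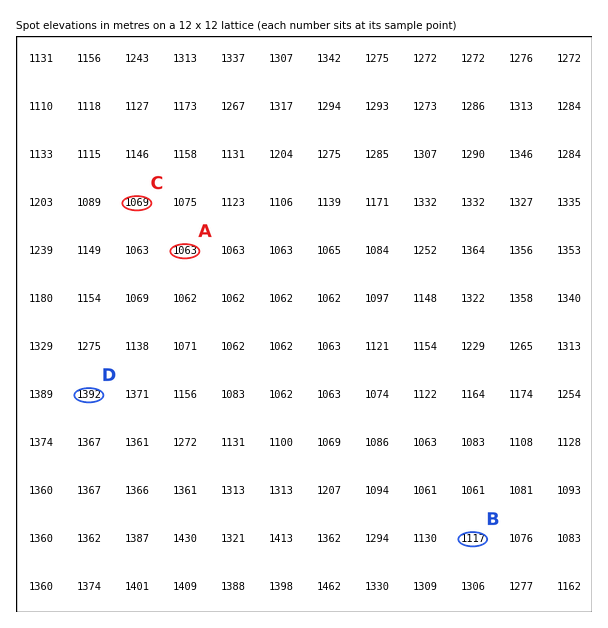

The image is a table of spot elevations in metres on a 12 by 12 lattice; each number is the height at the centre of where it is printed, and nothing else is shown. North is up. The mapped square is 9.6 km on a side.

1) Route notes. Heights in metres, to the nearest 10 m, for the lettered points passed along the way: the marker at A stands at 1060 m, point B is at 1120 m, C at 1070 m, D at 1390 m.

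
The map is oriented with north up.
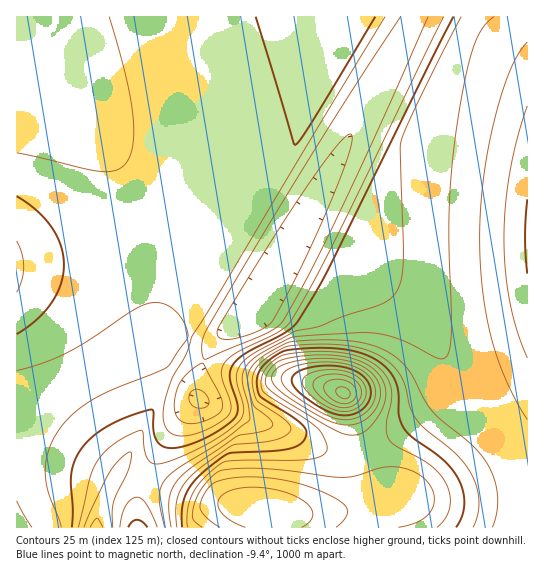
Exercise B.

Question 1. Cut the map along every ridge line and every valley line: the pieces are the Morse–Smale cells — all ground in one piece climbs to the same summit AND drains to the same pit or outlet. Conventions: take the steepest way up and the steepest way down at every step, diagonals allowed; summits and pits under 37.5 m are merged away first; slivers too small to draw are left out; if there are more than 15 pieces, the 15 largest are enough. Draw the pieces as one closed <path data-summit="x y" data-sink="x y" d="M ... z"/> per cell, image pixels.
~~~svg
<path data-summit="365 17" data-sink="249 319" d="M414 16l-398 1 0 66 51 30 19 15 25 25 21 29 19 40 8 35 1 37-8 39-11 16 24-9 17-4 5 0 12 5 11 0 16-10 20-10 5-4 68-122 94-174z"/><path data-summit="527 237" data-sink="249 319" d="M527 16l-112 0-124 229 0 2 23 8 19 10 36 12 16 10 20 16 22 24 13 22 16 33 12 17 37 44 22 38z"/><path data-summit="345 394" data-sink="249 319" d="M294 247l-3 0-6 7-32 59-7 8-20 10-16 10-11 0-12-5-5 0-21 5-21 9 10 1 8 4 13 14 10 6 10 10 7 14 9 5 43 16 37 9 39 22 11 2 18 0 14-4 24-12 44-32 15-15 3-7-2-6-13-28-13-22-32-32-26-18-36-12z"/><path data-summit="263 510" data-sink="249 319" d="M454 377l1 6-3 7-29 26-40 27-28 10-18 0-11-2-39-22-37-9-52-20-27 31-15 23-12 25 58 24 20 0 45 8 5 7 1 10 254 0 1-46-23-39-37-44z"/><path data-summit="17 267" data-sink="249 319" d="M17 84l0 332 53-33 69-34 13-16 8-39-1-37-8-35-14-31-16-25-10-13-33-32-31-21z"/><path data-summit="95 527" data-sink="249 319" d="M150 351l-11 0-29 12-61 32-33 22 1 111 78 0 6-21 18-34 4-2 18 8 4-1 11-24 15-23 28-32-8-14-10-10-10-6-13-14z"/><path data-summit="263 510" data-sink="138 527" d="M146 480l-3 2-6 19 1 27 134-1 0-9-5-7-45-8-20 0z"/><path data-summit="95 527" data-sink="138 527" d="M123 471l-4 2-14 25-8 20 0 10 40-1 0-26 7-22z"/>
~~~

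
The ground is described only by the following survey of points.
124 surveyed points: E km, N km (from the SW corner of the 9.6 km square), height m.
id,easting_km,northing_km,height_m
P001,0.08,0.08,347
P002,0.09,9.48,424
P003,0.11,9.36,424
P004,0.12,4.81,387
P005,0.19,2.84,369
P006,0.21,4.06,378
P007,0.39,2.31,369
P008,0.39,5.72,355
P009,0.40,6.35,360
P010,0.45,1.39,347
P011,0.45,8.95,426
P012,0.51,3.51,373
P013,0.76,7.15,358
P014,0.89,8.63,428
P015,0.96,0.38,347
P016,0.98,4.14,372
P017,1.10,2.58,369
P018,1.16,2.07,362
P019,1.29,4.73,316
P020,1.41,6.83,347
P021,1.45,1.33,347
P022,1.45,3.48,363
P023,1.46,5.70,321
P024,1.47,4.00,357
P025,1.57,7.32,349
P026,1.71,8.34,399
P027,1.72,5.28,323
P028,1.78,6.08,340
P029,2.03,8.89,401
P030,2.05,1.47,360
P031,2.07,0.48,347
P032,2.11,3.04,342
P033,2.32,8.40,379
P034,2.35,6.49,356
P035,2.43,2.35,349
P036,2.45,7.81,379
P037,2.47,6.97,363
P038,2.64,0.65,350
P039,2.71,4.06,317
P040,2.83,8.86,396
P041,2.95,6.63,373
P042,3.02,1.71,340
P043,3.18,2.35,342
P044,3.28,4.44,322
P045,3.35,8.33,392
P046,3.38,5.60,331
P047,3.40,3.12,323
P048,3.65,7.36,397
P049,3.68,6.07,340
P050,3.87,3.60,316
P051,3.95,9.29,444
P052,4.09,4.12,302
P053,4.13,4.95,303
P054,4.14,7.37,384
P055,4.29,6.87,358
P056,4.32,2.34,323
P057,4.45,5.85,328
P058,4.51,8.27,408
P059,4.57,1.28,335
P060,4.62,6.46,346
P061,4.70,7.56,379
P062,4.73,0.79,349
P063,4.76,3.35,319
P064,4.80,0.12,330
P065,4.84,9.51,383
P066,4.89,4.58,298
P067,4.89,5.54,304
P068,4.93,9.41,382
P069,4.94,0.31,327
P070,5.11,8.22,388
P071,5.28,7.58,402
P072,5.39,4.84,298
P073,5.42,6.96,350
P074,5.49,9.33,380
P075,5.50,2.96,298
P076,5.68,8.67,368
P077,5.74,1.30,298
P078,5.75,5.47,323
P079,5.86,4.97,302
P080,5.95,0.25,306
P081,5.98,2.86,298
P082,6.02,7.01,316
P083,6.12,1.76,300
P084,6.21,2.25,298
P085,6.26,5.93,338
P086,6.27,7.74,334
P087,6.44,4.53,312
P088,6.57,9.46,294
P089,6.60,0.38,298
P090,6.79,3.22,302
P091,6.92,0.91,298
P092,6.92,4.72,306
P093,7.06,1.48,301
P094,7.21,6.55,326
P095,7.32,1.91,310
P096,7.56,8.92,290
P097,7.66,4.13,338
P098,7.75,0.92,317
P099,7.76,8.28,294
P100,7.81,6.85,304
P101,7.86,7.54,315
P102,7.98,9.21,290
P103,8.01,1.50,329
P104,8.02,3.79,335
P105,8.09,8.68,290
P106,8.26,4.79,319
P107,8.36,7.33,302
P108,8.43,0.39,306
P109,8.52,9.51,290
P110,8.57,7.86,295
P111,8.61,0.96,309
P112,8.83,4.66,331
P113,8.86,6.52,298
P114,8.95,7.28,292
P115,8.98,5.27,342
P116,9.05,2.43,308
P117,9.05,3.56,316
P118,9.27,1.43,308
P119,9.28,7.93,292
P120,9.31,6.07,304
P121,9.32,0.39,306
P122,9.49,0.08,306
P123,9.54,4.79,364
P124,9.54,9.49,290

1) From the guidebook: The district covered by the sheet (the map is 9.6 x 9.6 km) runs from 290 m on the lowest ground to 449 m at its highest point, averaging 336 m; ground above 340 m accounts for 36.7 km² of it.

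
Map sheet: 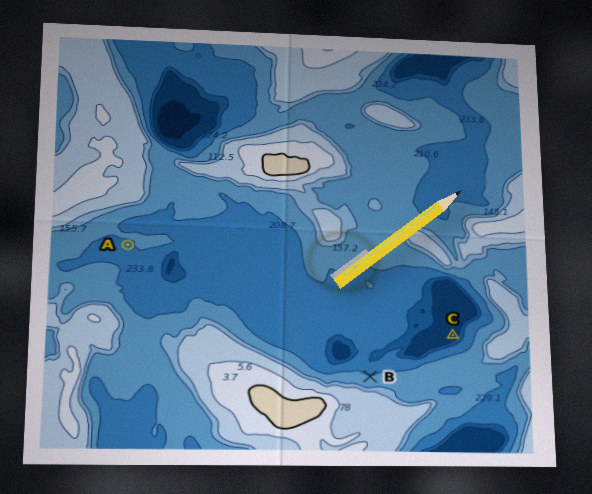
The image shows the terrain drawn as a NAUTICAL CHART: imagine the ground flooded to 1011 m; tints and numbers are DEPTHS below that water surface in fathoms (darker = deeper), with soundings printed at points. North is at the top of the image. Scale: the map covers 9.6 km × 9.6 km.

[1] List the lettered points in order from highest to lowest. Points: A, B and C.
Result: B A C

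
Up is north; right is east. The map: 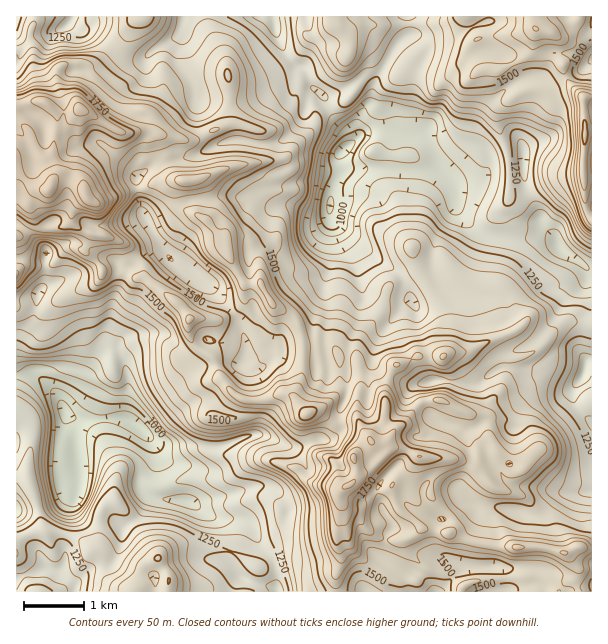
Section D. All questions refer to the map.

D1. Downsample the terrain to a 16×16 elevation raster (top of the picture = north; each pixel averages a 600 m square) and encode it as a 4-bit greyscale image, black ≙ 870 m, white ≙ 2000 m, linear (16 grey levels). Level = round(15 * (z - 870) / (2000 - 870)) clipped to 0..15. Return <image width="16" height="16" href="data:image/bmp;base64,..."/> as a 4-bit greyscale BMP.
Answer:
<image width="16" height="16" href="data:image/bmp;base64,Qk32AAAAAAAAAHYAAAAoAAAAEAAAABAAAAABAAQAAAAAAIAAAAATCwAAEwsAABAAAAAAAAAAAAAAABEREQAiIiIAMzMzAERERABVVVUAZmZmAHd3dwCIiIgAmZmZAKqqqgC7u7sAzMzMAN3d3QDu7u4A////AFVodVaZmIiZVWZkRquqqqlCVDNWvKqZh0EzNGi9u6qWQRFHeazKqYYxJHmaqqmIZERFiImZmZd0ZlaZiYd3d3Z3iYeoZmd3VJmoepdEZ1VEzMiahiNVNEfuyaqHMjM0ad26qIdCM0VZ3bmIdlRFZ4qal3d1ZmeZmGV4ZlV3Zomp"/>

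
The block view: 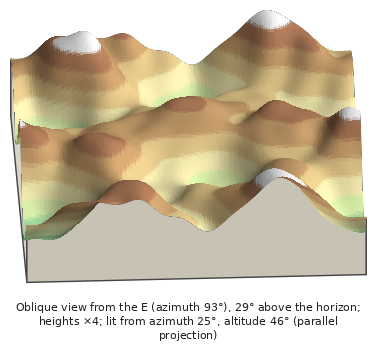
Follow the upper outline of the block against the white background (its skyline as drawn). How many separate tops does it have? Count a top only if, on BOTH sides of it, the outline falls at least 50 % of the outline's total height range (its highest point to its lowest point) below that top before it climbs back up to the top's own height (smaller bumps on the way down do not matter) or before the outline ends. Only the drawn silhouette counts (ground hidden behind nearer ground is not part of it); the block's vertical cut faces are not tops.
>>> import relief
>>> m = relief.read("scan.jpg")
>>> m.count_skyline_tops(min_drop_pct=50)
0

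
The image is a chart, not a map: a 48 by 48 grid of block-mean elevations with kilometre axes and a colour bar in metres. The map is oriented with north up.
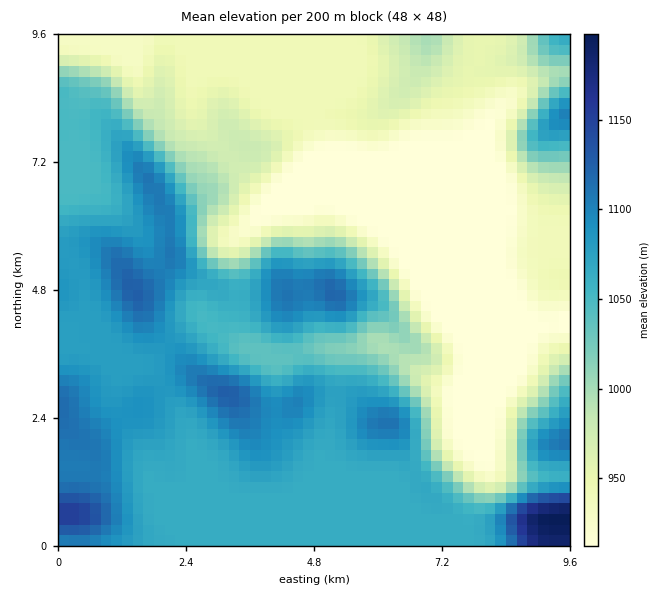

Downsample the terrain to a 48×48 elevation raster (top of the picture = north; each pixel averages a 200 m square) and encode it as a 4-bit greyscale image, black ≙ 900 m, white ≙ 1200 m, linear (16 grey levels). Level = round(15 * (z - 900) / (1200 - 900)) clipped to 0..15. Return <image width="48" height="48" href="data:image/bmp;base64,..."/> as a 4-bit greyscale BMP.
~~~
<image width="48" height="48" href="data:image/bmp;base64,Qk32BAAAAAAAAHYAAAAoAAAAMAAAADAAAAABAAQAAAAAAIAEAAATCwAAEwsAABAAAAAAAAAAAAAAABEREQAiIiIAMzMzAERERABVVVUAZmZmAHd3dwCIiIgAmZmZAKqqqgC7u7sAzMzMAN3d3QDu7u4A////AKqqqZmIiIiIiIiIiIiIiIiIiIiImbzu7ru7qpmIiIiIiIiIiIiIiIiIiIiImr3v/93MupmIiIiIiIiIiIiIiIiIiIiIms3v/93MupmIiIiIiIiIiIiIiIiIiIiIibze7szLupmIiIiIiIiIiIiIiIiIiId2Zoq8zLu7qpiIiIiIiIiIiIiIiIiIiHZUNFeJmaqqqpiIiIiIiZmYiIiIiIiIh2QyEkZ4iKqqqpiIiIiImZmZiIiIiIiIhkMRETaImaqqqpmIiIiImamZmIiImZmYdTEREUaJqqq6qpmZmIiJmqqZmYiJmZmYZCERETaaqru6qpmZmIiZqqqZmYiZqqqoYxERETaJqruqqpmZmYmaqqqqqZiZqruoYxERETV4mruqmZqZmZmru6qqqZmZqqqYUxERESRnibuqmZqZmZq7u6qqqpmZmqmGQhERESNGeLqpmZmZmaq7u6mZqpmZmZh1MhERERI1Z6qpmZmZmqu7upiImZiIiIdUMhEREREkVpmZmZmZmqqqmId3iIh4d2ZUQyERERETRZmZmZmZmqmYh3d3d3ZmZlVURCERERESNJmZmZmZmZmId3d3d2ZmVVVVUyERERESIpmZmZqpmZiHd3eIh3d2VVVlQhEREREREZmZmaqqmYiIiIiZmIiHZmZkMREREREREZmZmauqmIiIiImqqZmph3ZTEREREREREZmZmru6mIiIiJmqqqu6mHZCEREREREREZmZqru6qYiIiJqrqru6mXUxERERERESIpmZq7u6qZmYiJqqqru6mGQhEREREREiIpmZq7uqqpmHd4mqqqqphlIREREREREiIpmaq7qqqphlVniZmZmYZTERERERERIiIpmaq6qqqpZDM1eId3d2UyERERERERIiIpmaqqmaqoUyEjRVVVVUMhERERERERIiIpmZmZmaqoUyERIzMzMyEREREREREREiIoiZmZmqqoVDIRERESIREREREREREREiIoiIiJmqqXZUMhEREREREREREREREREiIoiIiJmqqXZVMhEREREREREREREREREjM3d3iJqqmGVVQyERERERERERERERERIzM3d3iJqql1VUQzIRERERERERERERERI0RHd3iaqpdlVUREMhERERERERERERESNVVXd4iaqXZUREREQyERERERERERERESVmZnd4iZl2VEREREQzIRERERERERERETZ4iHd4iZdlRDM0REMzIiESIiERERERETaJmYeIiHZUQzM0QzMiIiIiMzIhERERESV5qnd4h2VEQzM0MyIiIiIiMzMyIiIRESNoqnd3d1REMyMzMyIiIiIiIzMzMiIiERJHiXd3dUM0MyIzMiIiIiIiIzREMzIiIhI1d3dmVDIzMiIiIiIiIiIiIjNEQzMzIiI0VlVUQyIjMiIiIiIiIiIiIjNERDMzMzNEVTMzIiIjMiIiIiIiIiIiIjNEREMzMzRWZiIiIiIiIiIiIiIiIiIiIjREVUMzMzRWdyIiIiIiIiIiIiIiIiIiIzRFVUMzMzRXiA=="/>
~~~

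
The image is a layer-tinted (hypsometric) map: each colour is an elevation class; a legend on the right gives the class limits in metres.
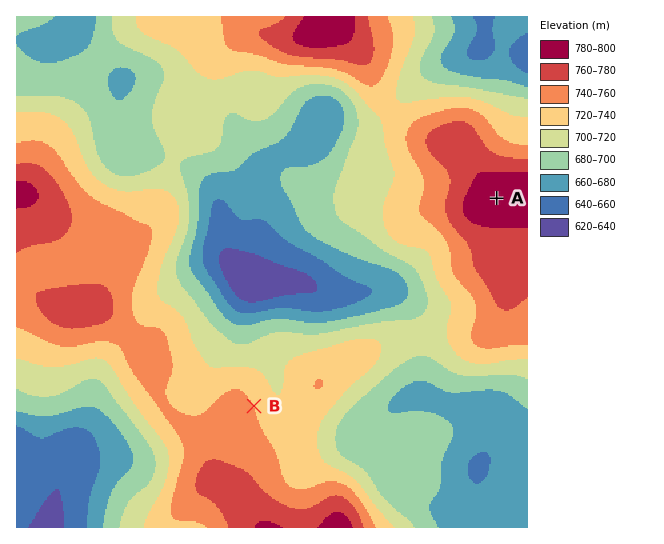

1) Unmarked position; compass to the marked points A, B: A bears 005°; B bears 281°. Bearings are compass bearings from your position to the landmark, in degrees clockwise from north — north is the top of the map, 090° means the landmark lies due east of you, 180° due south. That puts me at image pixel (475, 449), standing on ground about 665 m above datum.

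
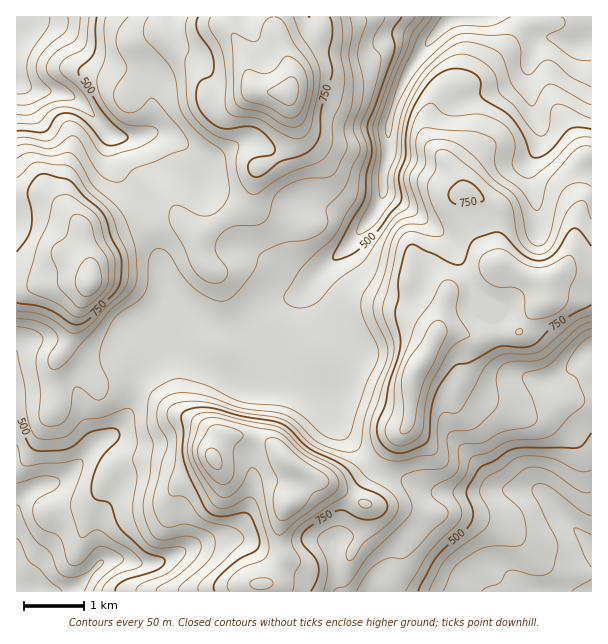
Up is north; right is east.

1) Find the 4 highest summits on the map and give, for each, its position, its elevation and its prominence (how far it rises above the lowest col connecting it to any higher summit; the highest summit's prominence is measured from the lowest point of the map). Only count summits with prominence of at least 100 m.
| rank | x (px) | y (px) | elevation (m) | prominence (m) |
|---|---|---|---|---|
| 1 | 288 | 92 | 967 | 717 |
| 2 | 213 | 458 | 967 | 390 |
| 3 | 90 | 282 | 936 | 309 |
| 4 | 416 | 369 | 896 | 213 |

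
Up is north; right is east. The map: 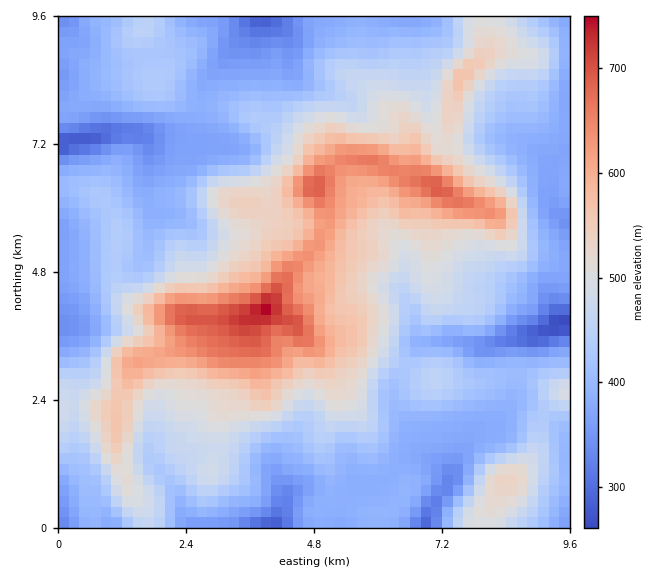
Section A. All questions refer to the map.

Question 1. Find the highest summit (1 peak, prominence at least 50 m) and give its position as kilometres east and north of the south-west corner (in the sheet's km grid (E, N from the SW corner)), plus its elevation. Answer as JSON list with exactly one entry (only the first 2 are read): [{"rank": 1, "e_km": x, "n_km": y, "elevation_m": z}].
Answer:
[{"rank": 1, "e_km": 3.89, "n_km": 4.09, "elevation_m": 754}]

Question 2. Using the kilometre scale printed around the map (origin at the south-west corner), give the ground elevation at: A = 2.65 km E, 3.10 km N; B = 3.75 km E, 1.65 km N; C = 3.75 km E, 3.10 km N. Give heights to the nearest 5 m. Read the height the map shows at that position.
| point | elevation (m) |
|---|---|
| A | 615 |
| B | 430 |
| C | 650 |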